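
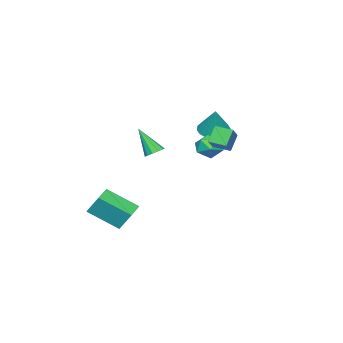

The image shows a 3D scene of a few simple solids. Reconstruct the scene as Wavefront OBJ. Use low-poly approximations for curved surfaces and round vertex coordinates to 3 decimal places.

v 2.983 -2.292 -2.658
v 2.937 -1.582 -1.582
v 2.381 -0.713 -3.727
v 2.335 -0.002 -2.651
v 4.165 -1.958 -2.829
v 4.119 -1.247 -1.753
v 3.563 -0.378 -3.898
v 3.517 0.332 -2.822
v -2.249 2.054 0.976
v -1.663 2.539 0.592
v -1.417 0.961 0.868
v -0.831 1.446 0.484
v -1.006 1.563 1.309
v -1.521 2.238 1.376
v -1.559 1.262 0.084
v -2.074 1.937 0.151
v -1.237 2.049 0.041
v -0.895 2.235 0.799
v -2.185 1.265 0.661
v -1.843 1.451 1.419
v -1.684 -1.721 -0.392
v -1.399 -1.287 -0.111
v -1.656 -2.739 1.152
v -1.757 -1.233 -0.069
v -2.087 -1.364 -0.149
v -2.264 -1.632 -0.323
v -2.219 -1.934 -0.523
v -1.969 -2.154 -0.673
v -1.611 -2.209 -0.715
v -1.281 -2.077 -0.634
v -1.105 -1.809 -0.461
v -1.15 -1.507 -0.261
v -1.292 2.513 2.023
v 0.057 3.064 2.859
v -1.546 3.429 1.83
v -0.197 3.98 2.665
v -0.703 2.48 1.095
v 0.646 3.031 1.93
v -0.957 3.396 0.901
v 0.392 3.947 1.737
v -3.619 0.726 1.206
v -2.907 1.078 0.805
v -3.001 1.214 2.734
v -3.163 1.381 0.812
v -3.509 1.553 0.897
v -3.877 1.562 1.043
v -4.194 1.406 1.221
v -4.397 1.114 1.396
v -4.446 0.746 1.534
v -4.332 0.374 1.606
v -4.076 0.072 1.599
v -3.73 -0.101 1.514
v -3.362 -0.11 1.368
v -3.045 0.046 1.19
v -2.842 0.338 1.015
v -2.792 0.706 0.877
f 2 4 1
f 5 2 1
f 1 4 3
f 3 5 1
f 2 8 4
f 6 2 5
f 6 8 2
f 4 8 3
f 7 5 3
f 3 8 7
f 7 6 5
f 8 6 7
f 9 20 14
f 9 14 10
f 9 10 16
f 9 16 19
f 9 19 20
f 10 14 18
f 14 20 13
f 20 19 11
f 19 16 15
f 16 10 17
f 12 18 13
f 12 13 11
f 12 11 15
f 12 15 17
f 12 17 18
f 13 18 14
f 11 13 20
f 15 11 19
f 17 15 16
f 18 17 10
f 22 21 24
f 22 24 23
f 24 21 25
f 24 25 23
f 25 21 26
f 25 26 23
f 26 21 27
f 26 27 23
f 27 21 28
f 27 28 23
f 28 21 29
f 28 29 23
f 29 21 30
f 29 30 23
f 30 21 31
f 30 31 23
f 31 21 32
f 31 32 23
f 32 21 22
f 32 22 23
f 34 36 33
f 37 34 33
f 33 36 35
f 35 37 33
f 34 40 36
f 38 34 37
f 38 40 34
f 36 40 35
f 39 37 35
f 35 40 39
f 39 38 37
f 40 38 39
f 42 41 44
f 42 44 43
f 44 41 45
f 44 45 43
f 45 41 46
f 45 46 43
f 46 41 47
f 46 47 43
f 47 41 48
f 47 48 43
f 48 41 49
f 48 49 43
f 49 41 50
f 49 50 43
f 50 41 51
f 50 51 43
f 51 41 52
f 51 52 43
f 52 41 53
f 52 53 43
f 53 41 54
f 53 54 43
f 54 41 55
f 54 55 43
f 55 41 56
f 55 56 43
f 56 41 42
f 56 42 43



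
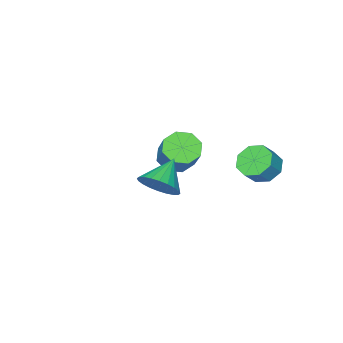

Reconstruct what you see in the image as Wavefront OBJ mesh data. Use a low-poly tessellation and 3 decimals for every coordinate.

v -2.907 -1.602 0.114
v -2.433 -2.356 0.498
v -1.679 -1.072 2.09
v -2.153 -0.318 1.706
v -2.022 -1.984 0.004
v -1.269 -0.701 1.596
v -2.13 -1.389 -0.426
v -1.376 -0.105 1.166
v -2.692 -0.918 -0.539
v -1.939 0.366 1.053
v -3.381 -0.848 -0.27
v -2.627 0.436 1.322
v -3.791 -1.219 0.224
v -3.038 0.064 1.816
v -3.684 -1.815 0.654
v -2.93 -0.531 2.246
v -3.121 -2.286 0.767
v -2.368 -1.002 2.359
v -3.606 3.65 1.765
v -2.926 3.788 1.13
v -2.215 3.829 1.901
v -2.894 3.69 2.535
v -3.214 4.405 1.364
v -2.503 4.445 2.135
v -3.732 4.579 1.832
v -3.02 4.619 2.603
v -4.175 4.209 2.261
v -3.464 4.249 3.032
v -4.285 3.511 2.399
v -3.574 3.552 3.17
v -3.997 2.895 2.165
v -3.286 2.935 2.936
v -3.48 2.721 1.697
v -2.768 2.761 2.468
v -3.036 3.091 1.268
v -2.325 3.131 2.039
v 2.6 3.584 3.275
v 3.162 3.749 4.098
v 1.34 3.136 4.225
v 2.997 4.103 4.045
v 2.771 4.378 3.875
v 2.519 4.532 3.614
v 2.28 4.541 3.301
v 2.089 4.405 2.984
v 1.976 4.144 2.712
v 1.958 3.797 2.525
v 2.038 3.418 2.452
v 2.203 3.065 2.505
v 2.429 2.79 2.674
v 2.68 2.636 2.936
v 2.92 2.626 3.248
v 3.111 2.762 3.565
v 3.224 3.023 3.838
v 3.242 3.37 4.025
f 2 1 5
f 2 5 3
f 3 5 6
f 3 6 4
f 5 1 7
f 5 7 6
f 6 7 8
f 6 8 4
f 7 1 9
f 7 9 8
f 8 9 10
f 8 10 4
f 9 1 11
f 9 11 10
f 10 11 12
f 10 12 4
f 11 1 13
f 11 13 12
f 12 13 14
f 12 14 4
f 13 1 15
f 13 15 14
f 14 15 16
f 14 16 4
f 15 1 17
f 15 17 16
f 16 17 18
f 16 18 4
f 17 1 2
f 17 2 18
f 18 2 3
f 18 3 4
f 20 19 23
f 20 23 21
f 21 23 24
f 21 24 22
f 23 19 25
f 23 25 24
f 24 25 26
f 24 26 22
f 25 19 27
f 25 27 26
f 26 27 28
f 26 28 22
f 27 19 29
f 27 29 28
f 28 29 30
f 28 30 22
f 29 19 31
f 29 31 30
f 30 31 32
f 30 32 22
f 31 19 33
f 31 33 32
f 32 33 34
f 32 34 22
f 33 19 35
f 33 35 34
f 34 35 36
f 34 36 22
f 35 19 20
f 35 20 36
f 36 20 21
f 36 21 22
f 38 37 40
f 38 40 39
f 40 37 41
f 40 41 39
f 41 37 42
f 41 42 39
f 42 37 43
f 42 43 39
f 43 37 44
f 43 44 39
f 44 37 45
f 44 45 39
f 45 37 46
f 45 46 39
f 46 37 47
f 46 47 39
f 47 37 48
f 47 48 39
f 48 37 49
f 48 49 39
f 49 37 50
f 49 50 39
f 50 37 51
f 50 51 39
f 51 37 52
f 51 52 39
f 52 37 53
f 52 53 39
f 53 37 54
f 53 54 39
f 54 37 38
f 54 38 39



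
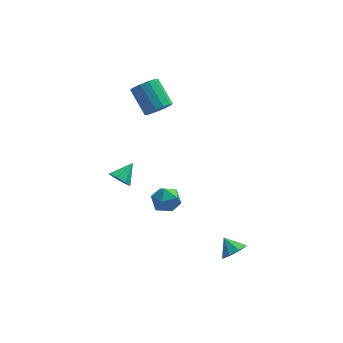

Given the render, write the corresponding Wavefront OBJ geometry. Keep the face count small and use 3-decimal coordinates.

v -2.556 -2.471 2.205
v -2.005 -2.86 2.061
v -1.844 -1.709 2.875
v -2.081 -2.477 1.705
v -2.435 -2.09 1.643
v -2.861 -1.927 1.91
v -3.108 -2.083 2.35
v -3.032 -2.466 2.705
v -2.677 -2.852 2.768
v -2.252 -3.015 2.501
v -0.373 3.155 3.027
v 0.397 3.353 3.327
v -0.357 4.582 4.453
v -1.127 4.385 4.153
v 0.318 3.644 2.956
v -0.436 4.874 4.082
v 0.02 3.781 2.607
v -0.734 5.011 3.733
v -0.403 3.719 2.391
v -1.157 4.948 3.517
v -0.817 3.478 2.378
v -1.571 4.707 3.504
v -1.089 3.134 2.57
v -1.844 4.364 3.696
v -1.135 2.797 2.908
v -1.889 4.027 4.034
v -0.938 2.574 3.283
v -1.692 3.804 4.409
v -0.562 2.535 3.577
v -1.316 3.765 4.703
v -0.126 2.694 3.697
v -0.88 3.923 4.823
v 0.232 2.998 3.603
v -0.522 4.228 4.729
v -0.891 0.233 -1.875
v -0.373 0.997 -1.938
v 0.233 -0.577 -2.442
v 0.751 0.187 -2.505
v 0.539 -0.16 -1.674
v -0.156 0.34 -1.324
v 0.016 0.08 -3.056
v -0.679 0.58 -2.706
v 0.188 0.903 -2.668
v 0.511 0.754 -1.814
v -0.651 -0.334 -2.566
v -0.328 -0.483 -1.712
v 3.424 -3.328 -3.422
v 4.069 -2.864 -3.327
v 2.896 -2.732 -2.738
v 3.705 -2.669 -3.779
v 3.176 -2.86 -4.021
v 2.793 -3.325 -3.913
v 2.779 -3.791 -3.517
v 3.144 -3.987 -3.065
v 3.672 -3.796 -2.823
v 4.056 -3.331 -2.931
f 2 1 4
f 2 4 3
f 4 1 5
f 4 5 3
f 5 1 6
f 5 6 3
f 6 1 7
f 6 7 3
f 7 1 8
f 7 8 3
f 8 1 9
f 8 9 3
f 9 1 10
f 9 10 3
f 10 1 2
f 10 2 3
f 12 11 15
f 12 15 13
f 13 15 16
f 13 16 14
f 15 11 17
f 15 17 16
f 16 17 18
f 16 18 14
f 17 11 19
f 17 19 18
f 18 19 20
f 18 20 14
f 19 11 21
f 19 21 20
f 20 21 22
f 20 22 14
f 21 11 23
f 21 23 22
f 22 23 24
f 22 24 14
f 23 11 25
f 23 25 24
f 24 25 26
f 24 26 14
f 25 11 27
f 25 27 26
f 26 27 28
f 26 28 14
f 27 11 29
f 27 29 28
f 28 29 30
f 28 30 14
f 29 11 31
f 29 31 30
f 30 31 32
f 30 32 14
f 31 11 33
f 31 33 32
f 32 33 34
f 32 34 14
f 33 11 12
f 33 12 34
f 34 12 13
f 34 13 14
f 35 46 40
f 35 40 36
f 35 36 42
f 35 42 45
f 35 45 46
f 36 40 44
f 40 46 39
f 46 45 37
f 45 42 41
f 42 36 43
f 38 44 39
f 38 39 37
f 38 37 41
f 38 41 43
f 38 43 44
f 39 44 40
f 37 39 46
f 41 37 45
f 43 41 42
f 44 43 36
f 48 47 50
f 48 50 49
f 50 47 51
f 50 51 49
f 51 47 52
f 51 52 49
f 52 47 53
f 52 53 49
f 53 47 54
f 53 54 49
f 54 47 55
f 54 55 49
f 55 47 56
f 55 56 49
f 56 47 48
f 56 48 49



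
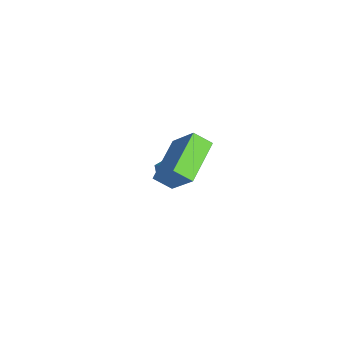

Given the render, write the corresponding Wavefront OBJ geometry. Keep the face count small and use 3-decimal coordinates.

v -0.747 1.327 2.705
v 0.188 1.974 4.062
v -0.49 2.034 2.192
v 0.444 2.68 3.549
v 0.856 0.3 2.091
v 1.79 0.946 3.448
v 1.112 1.006 1.578
v 2.047 1.653 2.935
v -3.726 2.049 -1.977
v -3.114 2.057 -2.169
v -3.666 1.023 -1.831
v -3.054 1.031 -2.023
v -3.219 1.302 -1.465
v -3.256 1.935 -1.555
v -3.524 1.145 -2.445
v -3.561 1.778 -2.535
v -2.989 1.498 -2.458
v -2.801 1.595 -1.853
v -3.979 1.485 -2.147
v -3.791 1.582 -1.542
f 2 4 1
f 5 2 1
f 1 4 3
f 3 5 1
f 2 8 4
f 6 2 5
f 6 8 2
f 4 8 3
f 7 5 3
f 3 8 7
f 7 6 5
f 8 6 7
f 9 20 14
f 9 14 10
f 9 10 16
f 9 16 19
f 9 19 20
f 10 14 18
f 14 20 13
f 20 19 11
f 19 16 15
f 16 10 17
f 12 18 13
f 12 13 11
f 12 11 15
f 12 15 17
f 12 17 18
f 13 18 14
f 11 13 20
f 15 11 19
f 17 15 16
f 18 17 10



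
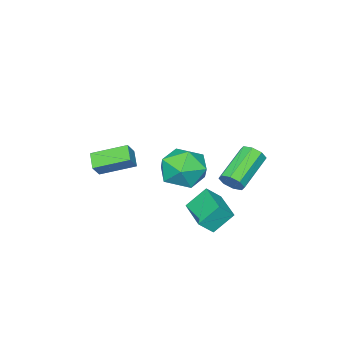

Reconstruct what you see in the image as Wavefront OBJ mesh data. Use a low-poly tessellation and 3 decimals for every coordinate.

v -2.453 2.864 -1.573
v -2.158 2.52 -1.106
v -3.952 2.293 -0.14
v -4.247 2.636 -0.607
v -2.167 3.008 -1.008
v -3.961 2.781 -0.042
v -2.343 3.411 -1.24
v -4.137 3.184 -0.274
v -2.584 3.493 -1.668
v -4.378 3.266 -0.702
v -2.748 3.207 -2.04
v -4.542 2.98 -1.074
v -2.739 2.719 -2.138
v -4.533 2.492 -1.172
v -2.563 2.316 -1.906
v -4.357 2.089 -0.94
v -2.322 2.234 -1.478
v -4.116 2.007 -0.512
v -1.032 -3.891 -2.135
v -0.482 -3.782 -1.431
v -2.074 -2.54 -1.53
v -1.524 -2.432 -0.826
v -0.516 -3.268 -2.634
v 0.034 -3.16 -1.93
v -1.558 -1.918 -2.029
v -1.008 -1.809 -1.325
v -2.691 2.083 -2.913
v -2.069 1.745 -2.222
v -1.767 3.602 -3.002
v -1.145 3.264 -2.31
v -1.915 1.556 -3.87
v -1.293 1.218 -3.178
v -0.991 3.075 -3.958
v -0.369 2.737 -3.267
v -1.161 2.514 -0.231
v -0.494 2.216 -1.22
v -1.386 0.584 0.2
v -0.719 0.286 -0.789
v -0.181 0.83 0.174
v -0.042 2.023 -0.092
v -1.838 0.777 -0.928
v -1.699 1.97 -1.194
v -0.911 1.142 -1.651
v 0.112 1.175 -0.969
v -1.992 1.625 -0.051
v -0.969 1.658 0.631
f 2 1 5
f 2 5 3
f 3 5 6
f 3 6 4
f 5 1 7
f 5 7 6
f 6 7 8
f 6 8 4
f 7 1 9
f 7 9 8
f 8 9 10
f 8 10 4
f 9 1 11
f 9 11 10
f 10 11 12
f 10 12 4
f 11 1 13
f 11 13 12
f 12 13 14
f 12 14 4
f 13 1 15
f 13 15 14
f 14 15 16
f 14 16 4
f 15 1 17
f 15 17 16
f 16 17 18
f 16 18 4
f 17 1 2
f 17 2 18
f 18 2 3
f 18 3 4
f 20 22 19
f 23 20 19
f 19 22 21
f 21 23 19
f 20 26 22
f 24 20 23
f 24 26 20
f 22 26 21
f 25 23 21
f 21 26 25
f 25 24 23
f 26 24 25
f 28 30 27
f 31 28 27
f 27 30 29
f 29 31 27
f 28 34 30
f 32 28 31
f 32 34 28
f 30 34 29
f 33 31 29
f 29 34 33
f 33 32 31
f 34 32 33
f 35 46 40
f 35 40 36
f 35 36 42
f 35 42 45
f 35 45 46
f 36 40 44
f 40 46 39
f 46 45 37
f 45 42 41
f 42 36 43
f 38 44 39
f 38 39 37
f 38 37 41
f 38 41 43
f 38 43 44
f 39 44 40
f 37 39 46
f 41 37 45
f 43 41 42
f 44 43 36



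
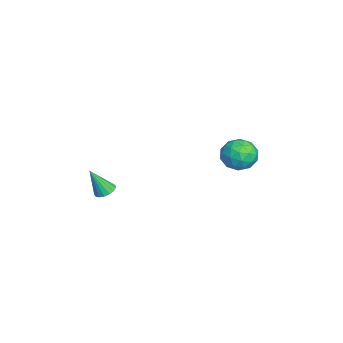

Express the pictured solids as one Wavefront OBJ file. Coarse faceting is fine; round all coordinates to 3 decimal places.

v 0.835 -3.314 2.949
v 1.364 -3.574 2.79
v 0.925 -4.066 4.471
v 1.444 -3.32 2.91
v 1.385 -3.065 3.04
v 1.199 -2.867 3.148
v 0.931 -2.772 3.211
v 0.64 -2.801 3.214
v 0.394 -2.947 3.156
v 0.249 -3.178 3.051
v 0.239 -3.44 2.922
v 0.365 -3.673 2.8
v 0.599 -3.824 2.711
v 0.886 -3.858 2.677
v 1.163 -3.768 2.706
v -4.431 3.634 2.098
v -3.59 4.328 2.029
v -3.67 2.852 3.491
v -2.829 3.546 3.422
v -3.812 3.909 3.733
v -4.283 4.392 2.872
v -2.977 2.788 2.648
v -3.448 3.271 1.787
v -2.691 3.806 2.368
v -3.207 4.498 3.039
v -4.053 2.682 2.481
v -4.569 3.374 3.152
v -4.077 4.05 1.941
v -3.183 3.13 3.579
v -3.761 3.343 3.762
v -3.266 3.752 3.721
v -4.485 4.087 2.437
v -3.99 4.495 2.396
v -4.121 4.249 3.398
v -3.27 2.685 3.124
v -2.775 3.093 3.083
v -3.994 3.428 1.799
v -3.499 3.837 1.758
v -3.139 2.931 2.122
v -3.054 4.151 2.1
v -2.607 3.691 2.918
v -2.695 3.245 2.464
v -2.971 3.529 1.958
v -3.358 4.558 2.494
v -2.91 4.098 3.313
v -3.489 4.311 3.496
v -3.765 4.595 2.99
v -2.83 4.251 2.693
v -4.35 3.082 2.207
v -3.902 2.622 3.026
v -3.495 2.585 2.53
v -3.771 2.869 2.024
v -4.653 3.489 2.602
v -4.206 3.029 3.42
v -4.289 3.651 3.562
v -4.565 3.935 3.056
v -4.43 2.929 2.827
f 2 1 4
f 2 4 3
f 4 1 5
f 4 5 3
f 5 1 6
f 5 6 3
f 6 1 7
f 6 7 3
f 7 1 8
f 7 8 3
f 8 1 9
f 8 9 3
f 9 1 10
f 9 10 3
f 10 1 11
f 10 11 3
f 11 1 12
f 11 12 3
f 12 1 13
f 12 13 3
f 13 1 14
f 13 14 3
f 14 1 15
f 14 15 3
f 15 1 2
f 15 2 3
f 16 53 32
f 53 27 56
f 32 56 21
f 53 56 32
f 16 32 28
f 32 21 33
f 28 33 17
f 32 33 28
f 16 28 37
f 28 17 38
f 37 38 23
f 28 38 37
f 16 37 49
f 37 23 52
f 49 52 26
f 37 52 49
f 16 49 53
f 49 26 57
f 53 57 27
f 49 57 53
f 17 33 44
f 33 21 47
f 44 47 25
f 33 47 44
f 21 56 34
f 56 27 55
f 34 55 20
f 56 55 34
f 27 57 54
f 57 26 50
f 54 50 18
f 57 50 54
f 26 52 51
f 52 23 39
f 51 39 22
f 52 39 51
f 23 38 43
f 38 17 40
f 43 40 24
f 38 40 43
f 19 45 31
f 45 25 46
f 31 46 20
f 45 46 31
f 19 31 29
f 31 20 30
f 29 30 18
f 31 30 29
f 19 29 36
f 29 18 35
f 36 35 22
f 29 35 36
f 19 36 41
f 36 22 42
f 41 42 24
f 36 42 41
f 19 41 45
f 41 24 48
f 45 48 25
f 41 48 45
f 20 46 34
f 46 25 47
f 34 47 21
f 46 47 34
f 18 30 54
f 30 20 55
f 54 55 27
f 30 55 54
f 22 35 51
f 35 18 50
f 51 50 26
f 35 50 51
f 24 42 43
f 42 22 39
f 43 39 23
f 42 39 43
f 25 48 44
f 48 24 40
f 44 40 17
f 48 40 44



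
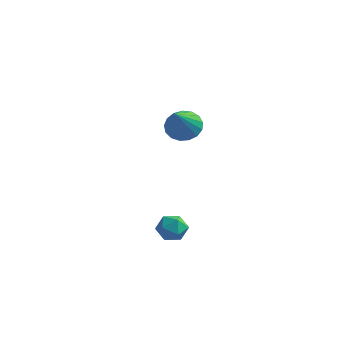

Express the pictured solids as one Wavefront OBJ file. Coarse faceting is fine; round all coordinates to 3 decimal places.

v -1.036 -2.908 1.307
v -0.625 -2.435 1.173
v -0.715 -3.425 0.467
v -0.304 -2.952 0.333
v -0.206 -3.326 0.845
v -0.405 -3.006 1.364
v -0.935 -2.854 0.276
v -1.134 -2.534 0.795
v -0.563 -2.401 0.536
v -0.112 -2.692 0.887
v -1.228 -3.168 0.753
v -0.777 -3.459 1.104
v -2.898 2.176 2.997
v -2.492 2.684 3.391
v -2.582 0.864 4.363
v -2.831 2.73 3.514
v -3.186 2.649 3.518
v -3.475 2.46 3.403
v -3.631 2.206 3.195
v -3.62 1.945 2.942
v -3.443 1.737 2.701
v -3.141 1.63 2.528
v -2.784 1.648 2.463
v -2.453 1.787 2.52
v -2.223 2.015 2.686
v -2.149 2.28 2.924
v -2.246 2.522 3.178
f 1 12 6
f 1 6 2
f 1 2 8
f 1 8 11
f 1 11 12
f 2 6 10
f 6 12 5
f 12 11 3
f 11 8 7
f 8 2 9
f 4 10 5
f 4 5 3
f 4 3 7
f 4 7 9
f 4 9 10
f 5 10 6
f 3 5 12
f 7 3 11
f 9 7 8
f 10 9 2
f 14 13 16
f 14 16 15
f 16 13 17
f 16 17 15
f 17 13 18
f 17 18 15
f 18 13 19
f 18 19 15
f 19 13 20
f 19 20 15
f 20 13 21
f 20 21 15
f 21 13 22
f 21 22 15
f 22 13 23
f 22 23 15
f 23 13 24
f 23 24 15
f 24 13 25
f 24 25 15
f 25 13 26
f 25 26 15
f 26 13 27
f 26 27 15
f 27 13 14
f 27 14 15



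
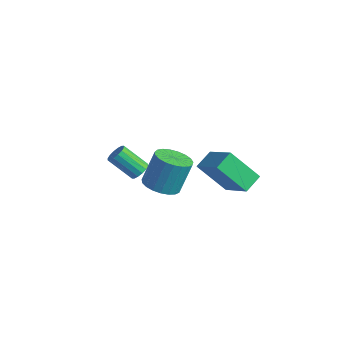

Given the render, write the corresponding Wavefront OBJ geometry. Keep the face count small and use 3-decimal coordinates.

v -3.146 -1.427 -1.994
v -2.65 -1.65 -1.717
v -3.679 -2.435 -0.509
v -4.174 -2.213 -0.786
v -2.702 -1.37 -1.579
v -3.731 -2.156 -0.371
v -2.873 -1.106 -1.553
v -3.901 -1.891 -0.345
v -3.117 -0.928 -1.645
v -4.145 -1.713 -0.437
v -3.369 -0.884 -1.83
v -4.397 -1.669 -0.622
v -3.561 -0.985 -2.059
v -4.589 -1.77 -0.852
v -3.641 -1.205 -2.271
v -4.67 -1.99 -1.063
v -3.589 -1.484 -2.409
v -4.618 -2.27 -1.201
v -3.419 -1.749 -2.435
v -4.447 -2.534 -1.227
v -3.175 -1.927 -2.343
v -4.203 -2.712 -1.135
v -2.923 -1.971 -2.158
v -3.951 -2.756 -0.95
v -2.731 -1.87 -1.928
v -3.759 -2.655 -0.721
v 0.022 -2.507 -0.539
v 0.593 -1.738 -0.888
v 0.69 -0.984 0.929
v 0.118 -1.753 1.279
v 0.2 -1.583 -0.932
v 0.297 -0.829 0.886
v -0.223 -1.588 -0.907
v -0.126 -0.834 0.91
v -0.604 -1.752 -0.819
v -0.507 -0.998 0.998
v -0.877 -2.046 -0.682
v -0.78 -1.292 1.135
v -0.995 -2.421 -0.52
v -0.898 -1.666 1.297
v -0.936 -2.81 -0.362
v -0.84 -2.055 1.455
v -0.713 -3.146 -0.234
v -0.616 -2.392 1.583
v -0.362 -3.373 -0.159
v -0.265 -2.618 1.658
v 0.055 -3.449 -0.149
v 0.152 -2.695 1.668
v 0.466 -3.363 -0.207
v 0.563 -2.609 1.61
v 0.801 -3.129 -0.322
v 0.898 -2.374 1.495
v 1 -2.787 -0.475
v 1.097 -2.033 1.343
v 1.031 -2.397 -0.638
v 1.128 -1.643 1.179
v 0.887 -2.026 -0.785
v 0.983 -1.271 1.033
v 0.89 -0.932 0.704
v 0.676 0.097 1.196
v 1.989 0.067 -0.906
v 1.775 1.095 -0.414
v 2.665 -1.095 1.814
v 2.451 -0.067 2.306
v 3.764 -0.097 0.204
v 3.55 0.932 0.696
f 2 1 5
f 2 5 3
f 3 5 6
f 3 6 4
f 5 1 7
f 5 7 6
f 6 7 8
f 6 8 4
f 7 1 9
f 7 9 8
f 8 9 10
f 8 10 4
f 9 1 11
f 9 11 10
f 10 11 12
f 10 12 4
f 11 1 13
f 11 13 12
f 12 13 14
f 12 14 4
f 13 1 15
f 13 15 14
f 14 15 16
f 14 16 4
f 15 1 17
f 15 17 16
f 16 17 18
f 16 18 4
f 17 1 19
f 17 19 18
f 18 19 20
f 18 20 4
f 19 1 21
f 19 21 20
f 20 21 22
f 20 22 4
f 21 1 23
f 21 23 22
f 22 23 24
f 22 24 4
f 23 1 25
f 23 25 24
f 24 25 26
f 24 26 4
f 25 1 2
f 25 2 26
f 26 2 3
f 26 3 4
f 28 27 31
f 28 31 29
f 29 31 32
f 29 32 30
f 31 27 33
f 31 33 32
f 32 33 34
f 32 34 30
f 33 27 35
f 33 35 34
f 34 35 36
f 34 36 30
f 35 27 37
f 35 37 36
f 36 37 38
f 36 38 30
f 37 27 39
f 37 39 38
f 38 39 40
f 38 40 30
f 39 27 41
f 39 41 40
f 40 41 42
f 40 42 30
f 41 27 43
f 41 43 42
f 42 43 44
f 42 44 30
f 43 27 45
f 43 45 44
f 44 45 46
f 44 46 30
f 45 27 47
f 45 47 46
f 46 47 48
f 46 48 30
f 47 27 49
f 47 49 48
f 48 49 50
f 48 50 30
f 49 27 51
f 49 51 50
f 50 51 52
f 50 52 30
f 51 27 53
f 51 53 52
f 52 53 54
f 52 54 30
f 53 27 55
f 53 55 54
f 54 55 56
f 54 56 30
f 55 27 57
f 55 57 56
f 56 57 58
f 56 58 30
f 57 27 28
f 57 28 58
f 58 28 29
f 58 29 30
f 60 62 59
f 63 60 59
f 59 62 61
f 61 63 59
f 60 66 62
f 64 60 63
f 64 66 60
f 62 66 61
f 65 63 61
f 61 66 65
f 65 64 63
f 66 64 65



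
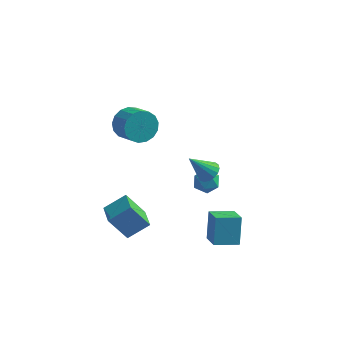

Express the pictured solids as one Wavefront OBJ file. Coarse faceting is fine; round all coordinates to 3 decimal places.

v 1.384 -1.798 2.827
v 1.764 -2.253 2.919
v 0.576 -2.242 3.973
v 1.872 -2.04 3.078
v 1.869 -1.771 3.179
v 1.754 -1.508 3.2
v 1.554 -1.312 3.135
v 1.315 -1.228 3
v 1.092 -1.274 2.825
v 0.936 -1.44 2.651
v 0.882 -1.688 2.517
v 0.943 -1.962 2.454
v 1.105 -2.198 2.476
v 1.331 -2.342 2.579
v 1.569 -2.362 2.739
v -3.501 -1.662 -2.194
v -2.567 -1.063 -1.48
v -4.076 -0.575 -2.354
v -3.142 0.024 -1.64
v -2.638 -1.404 -3.54
v -1.704 -0.805 -2.826
v -3.213 -0.317 -3.7
v -2.279 0.282 -2.986
v 0.408 1.781 -0.689
v 1.004 1.511 -0.399
v 0.016 0.709 -0.881
v 0.612 0.439 -0.591
v 0.136 0.779 -0.179
v 0.378 1.441 -0.061
v 0.642 0.779 -1.219
v 0.884 1.441 -1.101
v 1.148 0.892 -0.727
v 0.835 0.892 -0.084
v 0.185 1.328 -1.196
v -0.128 1.328 -0.553
v -4.236 4.132 0.15
v -3.673 4.262 -0.604
v -2.801 3.499 -0.085
v -3.364 3.368 0.67
v -3.552 4.595 -0.318
v -2.68 3.832 0.201
v -3.587 4.821 0.074
v -2.715 4.058 0.593
v -3.772 4.89 0.484
v -2.899 4.127 1.003
v -4.062 4.785 0.818
v -3.19 4.022 1.337
v -4.392 4.53 0.999
v -3.52 3.767 1.518
v -4.687 4.184 0.985
v -3.815 3.421 1.504
v -4.878 3.826 0.78
v -4.006 3.063 1.299
v -4.923 3.538 0.431
v -4.05 2.775 0.95
v -4.81 3.386 0.018
v -3.937 2.623 0.537
v -4.565 3.405 -0.365
v -3.693 2.642 0.154
v -4.245 3.59 -0.63
v -3.373 2.827 -0.111
v -3.924 3.9 -0.716
v -3.051 3.136 -0.197
v 1.332 -1.82 -2.08
v 1.227 -1.126 -0.732
v 2.413 -1.269 -2.28
v 2.308 -0.575 -0.932
v 1.912 -2.765 -1.548
v 1.807 -2.071 -0.2
v 2.993 -2.214 -1.748
v 2.888 -1.52 -0.4
f 2 1 4
f 2 4 3
f 4 1 5
f 4 5 3
f 5 1 6
f 5 6 3
f 6 1 7
f 6 7 3
f 7 1 8
f 7 8 3
f 8 1 9
f 8 9 3
f 9 1 10
f 9 10 3
f 10 1 11
f 10 11 3
f 11 1 12
f 11 12 3
f 12 1 13
f 12 13 3
f 13 1 14
f 13 14 3
f 14 1 15
f 14 15 3
f 15 1 2
f 15 2 3
f 17 19 16
f 20 17 16
f 16 19 18
f 18 20 16
f 17 23 19
f 21 17 20
f 21 23 17
f 19 23 18
f 22 20 18
f 18 23 22
f 22 21 20
f 23 21 22
f 24 35 29
f 24 29 25
f 24 25 31
f 24 31 34
f 24 34 35
f 25 29 33
f 29 35 28
f 35 34 26
f 34 31 30
f 31 25 32
f 27 33 28
f 27 28 26
f 27 26 30
f 27 30 32
f 27 32 33
f 28 33 29
f 26 28 35
f 30 26 34
f 32 30 31
f 33 32 25
f 37 36 40
f 37 40 38
f 38 40 41
f 38 41 39
f 40 36 42
f 40 42 41
f 41 42 43
f 41 43 39
f 42 36 44
f 42 44 43
f 43 44 45
f 43 45 39
f 44 36 46
f 44 46 45
f 45 46 47
f 45 47 39
f 46 36 48
f 46 48 47
f 47 48 49
f 47 49 39
f 48 36 50
f 48 50 49
f 49 50 51
f 49 51 39
f 50 36 52
f 50 52 51
f 51 52 53
f 51 53 39
f 52 36 54
f 52 54 53
f 53 54 55
f 53 55 39
f 54 36 56
f 54 56 55
f 55 56 57
f 55 57 39
f 56 36 58
f 56 58 57
f 57 58 59
f 57 59 39
f 58 36 60
f 58 60 59
f 59 60 61
f 59 61 39
f 60 36 62
f 60 62 61
f 61 62 63
f 61 63 39
f 62 36 37
f 62 37 63
f 63 37 38
f 63 38 39
f 65 67 64
f 68 65 64
f 64 67 66
f 66 68 64
f 65 71 67
f 69 65 68
f 69 71 65
f 67 71 66
f 70 68 66
f 66 71 70
f 70 69 68
f 71 69 70



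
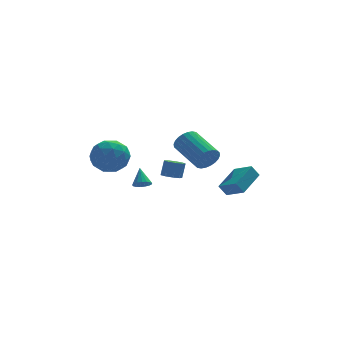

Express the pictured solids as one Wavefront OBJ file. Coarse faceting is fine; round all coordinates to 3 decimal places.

v -1.905 -4.295 -0.333
v -1.485 -4.046 -0.565
v -1.895 -3.485 0.553
v -1.691 -3.93 -0.669
v -1.946 -3.897 -0.696
v -2.191 -3.955 -0.64
v -2.371 -4.091 -0.514
v -2.444 -4.273 -0.346
v -2.394 -4.461 -0.176
v -2.232 -4.61 -0.041
v -1.994 -4.687 0.027
v -1.737 -4.674 0.012
v -1.517 -4.574 -0.082
v -1.387 -4.41 -0.233
v -1.375 -4.22 -0.407
v -0.061 -2.901 -0.478
v 0.447 -2.63 -0.68
v 0.689 -2.369 0.276
v 0.181 -2.639 0.478
v 0.132 -2.357 -0.675
v 0.374 -2.095 0.281
v -0.273 -2.338 -0.578
v -0.031 -2.076 0.378
v -0.579 -2.582 -0.434
v -0.337 -2.321 0.522
v -0.643 -2.975 -0.31
v -0.401 -2.714 0.645
v -0.434 -3.334 -0.265
v -0.192 -3.073 0.691
v -0.051 -3.49 -0.32
v 0.191 -3.228 0.636
v 0.328 -3.37 -0.448
v 0.57 -3.109 0.508
v 0.525 -3.03 -0.59
v 0.766 -2.769 0.365
v -2.909 -0.477 1.37
v -2.06 -1.115 0.792
v -4.3 -1.565 0.528
v -3.451 -2.203 -0.05
v -3.573 -2.304 1.149
v -2.713 -1.632 1.669
v -3.647 -1.048 -0.349
v -2.787 -0.376 0.171
v -2.516 -1.469 -0.27
v -2.47 -2.245 0.656
v -3.89 -0.435 0.664
v -3.844 -1.211 1.59
v -2.362 -0.701 1.155
v -3.998 -1.979 0.165
v -4.069 -2.039 0.87
v -3.57 -2.414 0.53
v -2.746 -1.004 1.671
v -2.247 -1.38 1.331
v -3.136 -2.078 1.541
v -4.113 -1.3 -0.011
v -3.614 -1.676 -0.351
v -2.79 -0.266 0.79
v -2.291 -0.641 0.45
v -3.224 -0.602 -0.221
v -2.132 -1.284 0.191
v -2.949 -1.923 -0.304
v -3.065 -1.244 -0.48
v -2.559 -0.849 -0.174
v -2.104 -1.74 0.735
v -2.922 -2.379 0.24
v -2.993 -2.438 0.945
v -2.488 -2.043 1.251
v -2.373 -1.947 0.111
v -3.438 -0.301 1.08
v -4.256 -0.94 0.585
v -3.872 -0.637 0.069
v -3.367 -0.242 0.375
v -3.411 -0.757 1.624
v -4.228 -1.396 1.129
v -3.801 -1.831 1.494
v -3.295 -1.436 1.8
v -3.987 -0.733 1.209
v 2.023 -2.619 0.534
v 2.292 -2.22 -0.143
v 1.467 -0.383 0.61
v 1.197 -0.781 1.286
v 1.997 -2.314 -0.238
v 1.172 -0.477 0.515
v 1.706 -2.454 -0.216
v 0.88 -0.617 0.537
v 1.463 -2.619 -0.079
v 0.637 -0.782 0.673
v 1.305 -2.784 0.151
v 0.48 -0.947 0.903
v 1.257 -2.924 0.439
v 0.431 -1.087 1.191
v 1.325 -3.017 0.741
v 0.499 -1.18 1.494
v 1.499 -3.05 1.012
v 0.674 -1.213 1.765
v 1.753 -3.017 1.21
v 0.928 -1.18 1.963
v 2.048 -2.923 1.305
v 1.223 -1.086 2.058
v 2.34 -2.783 1.283
v 1.514 -0.946 2.036
v 2.583 -2.618 1.147
v 1.757 -0.781 1.899
v 2.74 -2.453 0.917
v 1.915 -0.616 1.669
v 2.789 -2.313 0.629
v 1.963 -0.476 1.381
v 2.721 -2.22 0.326
v 1.895 -0.383 1.079
v 2.546 -2.187 0.055
v 1.721 -0.35 0.808
v 2.521 -3.224 -1.331
v 3.273 -4.182 -0.772
v 3.701 -1.908 -0.662
v 4.453 -2.866 -0.103
v 2.967 -3.274 -2.017
v 3.719 -4.232 -1.458
v 4.147 -1.958 -1.348
v 4.899 -2.916 -0.789
f 2 1 4
f 2 4 3
f 4 1 5
f 4 5 3
f 5 1 6
f 5 6 3
f 6 1 7
f 6 7 3
f 7 1 8
f 7 8 3
f 8 1 9
f 8 9 3
f 9 1 10
f 9 10 3
f 10 1 11
f 10 11 3
f 11 1 12
f 11 12 3
f 12 1 13
f 12 13 3
f 13 1 14
f 13 14 3
f 14 1 15
f 14 15 3
f 15 1 2
f 15 2 3
f 17 16 20
f 17 20 18
f 18 20 21
f 18 21 19
f 20 16 22
f 20 22 21
f 21 22 23
f 21 23 19
f 22 16 24
f 22 24 23
f 23 24 25
f 23 25 19
f 24 16 26
f 24 26 25
f 25 26 27
f 25 27 19
f 26 16 28
f 26 28 27
f 27 28 29
f 27 29 19
f 28 16 30
f 28 30 29
f 29 30 31
f 29 31 19
f 30 16 32
f 30 32 31
f 31 32 33
f 31 33 19
f 32 16 34
f 32 34 33
f 33 34 35
f 33 35 19
f 34 16 17
f 34 17 35
f 35 17 18
f 35 18 19
f 36 73 52
f 73 47 76
f 52 76 41
f 73 76 52
f 36 52 48
f 52 41 53
f 48 53 37
f 52 53 48
f 36 48 57
f 48 37 58
f 57 58 43
f 48 58 57
f 36 57 69
f 57 43 72
f 69 72 46
f 57 72 69
f 36 69 73
f 69 46 77
f 73 77 47
f 69 77 73
f 37 53 64
f 53 41 67
f 64 67 45
f 53 67 64
f 41 76 54
f 76 47 75
f 54 75 40
f 76 75 54
f 47 77 74
f 77 46 70
f 74 70 38
f 77 70 74
f 46 72 71
f 72 43 59
f 71 59 42
f 72 59 71
f 43 58 63
f 58 37 60
f 63 60 44
f 58 60 63
f 39 65 51
f 65 45 66
f 51 66 40
f 65 66 51
f 39 51 49
f 51 40 50
f 49 50 38
f 51 50 49
f 39 49 56
f 49 38 55
f 56 55 42
f 49 55 56
f 39 56 61
f 56 42 62
f 61 62 44
f 56 62 61
f 39 61 65
f 61 44 68
f 65 68 45
f 61 68 65
f 40 66 54
f 66 45 67
f 54 67 41
f 66 67 54
f 38 50 74
f 50 40 75
f 74 75 47
f 50 75 74
f 42 55 71
f 55 38 70
f 71 70 46
f 55 70 71
f 44 62 63
f 62 42 59
f 63 59 43
f 62 59 63
f 45 68 64
f 68 44 60
f 64 60 37
f 68 60 64
f 79 78 82
f 79 82 80
f 80 82 83
f 80 83 81
f 82 78 84
f 82 84 83
f 83 84 85
f 83 85 81
f 84 78 86
f 84 86 85
f 85 86 87
f 85 87 81
f 86 78 88
f 86 88 87
f 87 88 89
f 87 89 81
f 88 78 90
f 88 90 89
f 89 90 91
f 89 91 81
f 90 78 92
f 90 92 91
f 91 92 93
f 91 93 81
f 92 78 94
f 92 94 93
f 93 94 95
f 93 95 81
f 94 78 96
f 94 96 95
f 95 96 97
f 95 97 81
f 96 78 98
f 96 98 97
f 97 98 99
f 97 99 81
f 98 78 100
f 98 100 99
f 99 100 101
f 99 101 81
f 100 78 102
f 100 102 101
f 101 102 103
f 101 103 81
f 102 78 104
f 102 104 103
f 103 104 105
f 103 105 81
f 104 78 106
f 104 106 105
f 105 106 107
f 105 107 81
f 106 78 108
f 106 108 107
f 107 108 109
f 107 109 81
f 108 78 110
f 108 110 109
f 109 110 111
f 109 111 81
f 110 78 79
f 110 79 111
f 111 79 80
f 111 80 81
f 113 115 112
f 116 113 112
f 112 115 114
f 114 116 112
f 113 119 115
f 117 113 116
f 117 119 113
f 115 119 114
f 118 116 114
f 114 119 118
f 118 117 116
f 119 117 118



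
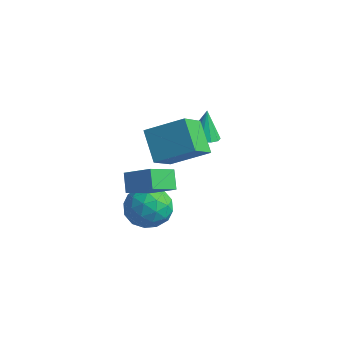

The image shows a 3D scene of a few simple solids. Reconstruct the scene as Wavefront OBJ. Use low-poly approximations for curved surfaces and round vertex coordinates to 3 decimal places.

v -1.698 1.419 1.746
v -1.021 1.133 1.895
v -1.862 1.821 3.254
v -0.959 1.539 1.794
v -1.132 1.906 1.678
v -1.484 2.119 1.583
v -1.904 2.11 1.539
v -2.259 1.882 1.562
v -2.436 1.506 1.642
v -2.378 1.103 1.756
v -2.104 0.801 1.866
v -1.702 0.694 1.938
v -1.298 0.818 1.949
v -1.826 -1.316 3.495
v -1.573 -2.636 4.486
v -0.374 -0.332 4.435
v -0.121 -1.652 5.426
v -0.659 -1.948 2.354
v -0.406 -3.268 3.345
v 0.793 -0.964 3.294
v 1.046 -2.284 4.285
v -2.202 -2.283 -1.631
v -1.508 -1.419 -1.231
v -1.592 -3.421 -0.229
v -0.898 -2.557 0.171
v -2.069 -2.462 0.262
v -2.445 -1.759 -0.605
v -0.655 -3.081 -0.855
v -1.031 -2.378 -1.722
v -0.552 -1.913 -0.752
v -1.426 -1.53 -0.062
v -1.674 -3.31 -1.398
v -2.548 -2.927 -0.708
v -1.908 -1.751 -1.554
v -1.192 -3.089 0.094
v -1.88 -3.033 0.148
v -1.472 -2.525 0.382
v -2.459 -1.951 -1.186
v -2.051 -1.443 -0.951
v -2.381 -2.056 -0.073
v -1.049 -3.397 -0.509
v -0.641 -2.889 -0.274
v -1.628 -2.315 -1.842
v -1.22 -1.807 -1.608
v -0.719 -2.784 -1.387
v -0.938 -1.534 -1.038
v -0.58 -2.202 -0.214
v -0.437 -2.51 -0.817
v -0.658 -2.097 -1.326
v -1.452 -1.309 -0.632
v -1.094 -1.977 0.192
v -1.782 -1.921 0.246
v -2.003 -1.508 -0.264
v -0.89 -1.599 -0.35
v -2.006 -2.863 -1.652
v -1.648 -3.531 -0.828
v -1.097 -3.332 -1.196
v -1.318 -2.919 -1.706
v -2.52 -2.638 -1.246
v -2.162 -3.306 -0.422
v -2.442 -2.743 -0.134
v -2.663 -2.33 -0.643
v -2.21 -3.241 -1.11
v -0.852 -3.164 2.345
v -0.99 -4.491 3.072
v 0.407 -2.886 3.091
v 0.27 -4.213 3.818
v -0.31 -3.627 1.602
v -0.447 -4.954 2.329
v 0.95 -3.349 2.348
v 0.812 -4.676 3.075
f 2 1 4
f 2 4 3
f 4 1 5
f 4 5 3
f 5 1 6
f 5 6 3
f 6 1 7
f 6 7 3
f 7 1 8
f 7 8 3
f 8 1 9
f 8 9 3
f 9 1 10
f 9 10 3
f 10 1 11
f 10 11 3
f 11 1 12
f 11 12 3
f 12 1 13
f 12 13 3
f 13 1 2
f 13 2 3
f 15 17 14
f 18 15 14
f 14 17 16
f 16 18 14
f 15 21 17
f 19 15 18
f 19 21 15
f 17 21 16
f 20 18 16
f 16 21 20
f 20 19 18
f 21 19 20
f 22 59 38
f 59 33 62
f 38 62 27
f 59 62 38
f 22 38 34
f 38 27 39
f 34 39 23
f 38 39 34
f 22 34 43
f 34 23 44
f 43 44 29
f 34 44 43
f 22 43 55
f 43 29 58
f 55 58 32
f 43 58 55
f 22 55 59
f 55 32 63
f 59 63 33
f 55 63 59
f 23 39 50
f 39 27 53
f 50 53 31
f 39 53 50
f 27 62 40
f 62 33 61
f 40 61 26
f 62 61 40
f 33 63 60
f 63 32 56
f 60 56 24
f 63 56 60
f 32 58 57
f 58 29 45
f 57 45 28
f 58 45 57
f 29 44 49
f 44 23 46
f 49 46 30
f 44 46 49
f 25 51 37
f 51 31 52
f 37 52 26
f 51 52 37
f 25 37 35
f 37 26 36
f 35 36 24
f 37 36 35
f 25 35 42
f 35 24 41
f 42 41 28
f 35 41 42
f 25 42 47
f 42 28 48
f 47 48 30
f 42 48 47
f 25 47 51
f 47 30 54
f 51 54 31
f 47 54 51
f 26 52 40
f 52 31 53
f 40 53 27
f 52 53 40
f 24 36 60
f 36 26 61
f 60 61 33
f 36 61 60
f 28 41 57
f 41 24 56
f 57 56 32
f 41 56 57
f 30 48 49
f 48 28 45
f 49 45 29
f 48 45 49
f 31 54 50
f 54 30 46
f 50 46 23
f 54 46 50
f 65 67 64
f 68 65 64
f 64 67 66
f 66 68 64
f 65 71 67
f 69 65 68
f 69 71 65
f 67 71 66
f 70 68 66
f 66 71 70
f 70 69 68
f 71 69 70



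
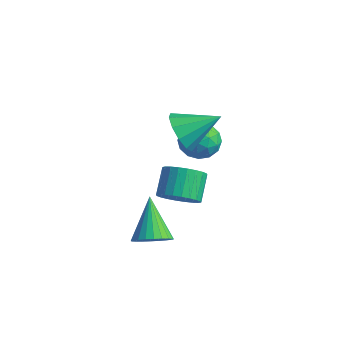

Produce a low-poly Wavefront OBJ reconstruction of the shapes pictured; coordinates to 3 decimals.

v -0.722 2.851 -0.779
v -0.007 2.717 -0.094
v -1.513 1.563 -0.206
v -0.798 1.429 0.479
v -1.407 2.218 0.541
v -0.919 3.014 0.187
v -0.601 1.266 -0.487
v -0.113 2.062 -0.841
v 0.067 1.737 0.086
v -0.431 2.325 0.722
v -1.089 1.955 -1.022
v -1.587 2.543 -0.386
v -0.295 2.897 -0.487
v -1.225 1.383 0.187
v -1.583 1.847 0.223
v -1.163 1.768 0.626
v -0.831 3.072 -0.321
v -0.411 2.993 0.081
v -1.234 2.699 0.454
v -1.109 1.287 -0.381
v -0.689 1.208 0.021
v -0.357 2.512 -0.926
v 0.063 2.433 -0.523
v -0.286 1.581 -0.754
v 0.169 2.242 0.022
v -0.296 1.485 0.358
v -0.181 1.39 -0.21
v 0.107 1.857 -0.418
v -0.124 2.588 0.395
v -0.589 1.831 0.732
v -0.947 2.295 0.769
v -0.66 2.763 0.561
v -0.08 2.012 0.501
v -0.931 2.449 -1.032
v -1.396 1.692 -0.695
v -0.86 1.517 -0.861
v -0.573 1.985 -1.069
v -1.224 2.795 -0.658
v -1.689 2.038 -0.322
v -1.627 2.423 0.118
v -1.339 2.89 -0.09
v -1.44 2.268 -0.801
v 0.146 -0.085 -2.116
v 0.681 -0.471 -1.405
v 0.13 0.479 -0.474
v -0.406 0.865 -1.184
v 0.916 -0.205 -1.538
v 0.364 0.745 -0.607
v 1.032 0.08 -1.759
v 0.481 1.03 -0.827
v 1.014 0.339 -2.034
v 0.463 1.289 -1.103
v 0.864 0.534 -2.322
v 0.313 1.484 -1.39
v 0.604 0.634 -2.578
v 0.053 1.584 -1.646
v 0.275 0.625 -2.764
v -0.277 1.575 -1.832
v -0.075 0.508 -2.851
v -0.626 1.458 -1.919
v -0.39 0.301 -2.826
v -0.941 1.251 -1.895
v -0.624 0.035 -2.693
v -1.176 0.985 -1.762
v -0.741 -0.25 -2.473
v -1.292 0.7 -1.541
v -0.723 -0.509 -2.197
v -1.274 0.441 -1.266
v -0.573 -0.704 -1.91
v -1.124 0.246 -0.978
v -0.313 -0.804 -1.654
v -0.864 0.146 -0.722
v 0.017 -0.795 -1.468
v -0.535 0.155 -0.536
v 0.366 -0.678 -1.381
v -0.185 0.272 -0.449
v 0.331 -0.138 2.392
v 0.938 -0.901 2.754
v 1.389 1.118 3.268
v 1.177 -0.708 2.189
v 1.093 -0.297 1.702
v 0.717 0.174 1.478
v 0.195 0.527 1.604
v -0.276 0.626 2.031
v -0.514 0.433 2.596
v -0.43 0.022 3.083
v -0.055 -0.45 3.306
v 0.468 -0.802 3.181
v 0.778 -2.304 -3.029
v 1.437 -2.398 -2.438
v -0.398 -1.256 -1.551
v 1.521 -2.095 -2.586
v 1.492 -1.824 -2.801
v 1.354 -1.626 -3.051
v 1.129 -1.532 -3.298
v 0.85 -1.555 -3.503
v 0.56 -1.692 -3.637
v 0.303 -1.922 -3.678
v 0.119 -2.211 -3.62
v 0.035 -2.513 -3.472
v 0.064 -2.784 -3.256
v 0.202 -2.982 -3.006
v 0.427 -3.077 -2.76
v 0.706 -3.054 -2.554
v 0.996 -2.917 -2.421
v 1.253 -2.686 -2.38
f 1 38 17
f 38 12 41
f 17 41 6
f 38 41 17
f 1 17 13
f 17 6 18
f 13 18 2
f 17 18 13
f 1 13 22
f 13 2 23
f 22 23 8
f 13 23 22
f 1 22 34
f 22 8 37
f 34 37 11
f 22 37 34
f 1 34 38
f 34 11 42
f 38 42 12
f 34 42 38
f 2 18 29
f 18 6 32
f 29 32 10
f 18 32 29
f 6 41 19
f 41 12 40
f 19 40 5
f 41 40 19
f 12 42 39
f 42 11 35
f 39 35 3
f 42 35 39
f 11 37 36
f 37 8 24
f 36 24 7
f 37 24 36
f 8 23 28
f 23 2 25
f 28 25 9
f 23 25 28
f 4 30 16
f 30 10 31
f 16 31 5
f 30 31 16
f 4 16 14
f 16 5 15
f 14 15 3
f 16 15 14
f 4 14 21
f 14 3 20
f 21 20 7
f 14 20 21
f 4 21 26
f 21 7 27
f 26 27 9
f 21 27 26
f 4 26 30
f 26 9 33
f 30 33 10
f 26 33 30
f 5 31 19
f 31 10 32
f 19 32 6
f 31 32 19
f 3 15 39
f 15 5 40
f 39 40 12
f 15 40 39
f 7 20 36
f 20 3 35
f 36 35 11
f 20 35 36
f 9 27 28
f 27 7 24
f 28 24 8
f 27 24 28
f 10 33 29
f 33 9 25
f 29 25 2
f 33 25 29
f 44 43 47
f 44 47 45
f 45 47 48
f 45 48 46
f 47 43 49
f 47 49 48
f 48 49 50
f 48 50 46
f 49 43 51
f 49 51 50
f 50 51 52
f 50 52 46
f 51 43 53
f 51 53 52
f 52 53 54
f 52 54 46
f 53 43 55
f 53 55 54
f 54 55 56
f 54 56 46
f 55 43 57
f 55 57 56
f 56 57 58
f 56 58 46
f 57 43 59
f 57 59 58
f 58 59 60
f 58 60 46
f 59 43 61
f 59 61 60
f 60 61 62
f 60 62 46
f 61 43 63
f 61 63 62
f 62 63 64
f 62 64 46
f 63 43 65
f 63 65 64
f 64 65 66
f 64 66 46
f 65 43 67
f 65 67 66
f 66 67 68
f 66 68 46
f 67 43 69
f 67 69 68
f 68 69 70
f 68 70 46
f 69 43 71
f 69 71 70
f 70 71 72
f 70 72 46
f 71 43 73
f 71 73 72
f 72 73 74
f 72 74 46
f 73 43 75
f 73 75 74
f 74 75 76
f 74 76 46
f 75 43 44
f 75 44 76
f 76 44 45
f 76 45 46
f 78 77 80
f 78 80 79
f 80 77 81
f 80 81 79
f 81 77 82
f 81 82 79
f 82 77 83
f 82 83 79
f 83 77 84
f 83 84 79
f 84 77 85
f 84 85 79
f 85 77 86
f 85 86 79
f 86 77 87
f 86 87 79
f 87 77 88
f 87 88 79
f 88 77 78
f 88 78 79
f 90 89 92
f 90 92 91
f 92 89 93
f 92 93 91
f 93 89 94
f 93 94 91
f 94 89 95
f 94 95 91
f 95 89 96
f 95 96 91
f 96 89 97
f 96 97 91
f 97 89 98
f 97 98 91
f 98 89 99
f 98 99 91
f 99 89 100
f 99 100 91
f 100 89 101
f 100 101 91
f 101 89 102
f 101 102 91
f 102 89 103
f 102 103 91
f 103 89 104
f 103 104 91
f 104 89 105
f 104 105 91
f 105 89 106
f 105 106 91
f 106 89 90
f 106 90 91



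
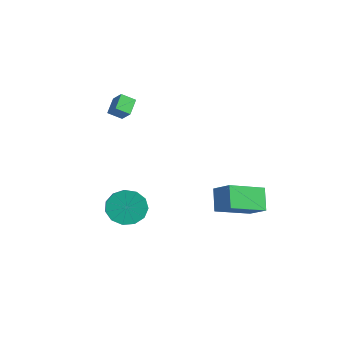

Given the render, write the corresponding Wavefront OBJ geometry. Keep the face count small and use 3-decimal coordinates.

v -2.099 -2.891 2.584
v -2.517 -3.483 3.029
v -2.602 -2.144 3.104
v -3.02 -2.735 3.549
v -1.44 -2.885 3.211
v -1.858 -3.476 3.656
v -1.943 -2.137 3.731
v -2.361 -2.729 4.176
v -1.112 -3.475 -3.188
v -0.777 -4.003 -4.057
v 0.006 -4.553 -3.42
v -0.328 -4.025 -2.552
v -0.448 -3.499 -4.027
v 0.336 -4.049 -3.39
v -0.329 -2.987 -3.731
v 0.455 -3.538 -3.094
v -0.459 -2.63 -3.262
v 0.325 -3.181 -2.626
v -0.796 -2.542 -2.77
v -0.012 -3.092 -2.134
v -1.233 -2.749 -2.411
v -0.45 -3.3 -1.775
v -1.632 -3.187 -2.299
v -0.849 -3.738 -1.662
v -1.866 -3.716 -2.469
v -1.082 -4.267 -1.832
v -1.86 -4.169 -2.867
v -1.077 -4.719 -2.231
v -1.617 -4.401 -3.368
v -0.833 -4.951 -2.731
v -1.213 -4.339 -3.811
v -0.43 -4.89 -3.174
v 2.348 -0.713 -1.166
v 3.411 -0.607 -0.409
v 2.736 1.258 -1.987
v 3.8 1.364 -1.229
v 3.12 -1.284 -2.171
v 4.184 -1.178 -1.413
v 3.509 0.687 -2.991
v 4.572 0.793 -2.234
f 2 4 1
f 5 2 1
f 1 4 3
f 3 5 1
f 2 8 4
f 6 2 5
f 6 8 2
f 4 8 3
f 7 5 3
f 3 8 7
f 7 6 5
f 8 6 7
f 10 9 13
f 10 13 11
f 11 13 14
f 11 14 12
f 13 9 15
f 13 15 14
f 14 15 16
f 14 16 12
f 15 9 17
f 15 17 16
f 16 17 18
f 16 18 12
f 17 9 19
f 17 19 18
f 18 19 20
f 18 20 12
f 19 9 21
f 19 21 20
f 20 21 22
f 20 22 12
f 21 9 23
f 21 23 22
f 22 23 24
f 22 24 12
f 23 9 25
f 23 25 24
f 24 25 26
f 24 26 12
f 25 9 27
f 25 27 26
f 26 27 28
f 26 28 12
f 27 9 29
f 27 29 28
f 28 29 30
f 28 30 12
f 29 9 31
f 29 31 30
f 30 31 32
f 30 32 12
f 31 9 10
f 31 10 32
f 32 10 11
f 32 11 12
f 34 36 33
f 37 34 33
f 33 36 35
f 35 37 33
f 34 40 36
f 38 34 37
f 38 40 34
f 36 40 35
f 39 37 35
f 35 40 39
f 39 38 37
f 40 38 39



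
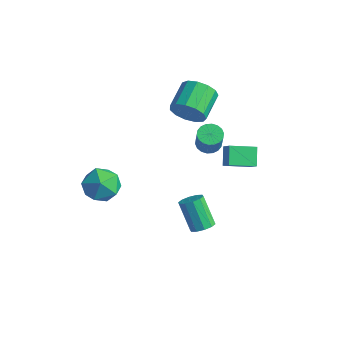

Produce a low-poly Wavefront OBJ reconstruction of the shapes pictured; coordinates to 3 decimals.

v 3.519 0.193 -1.795
v 4.103 0.287 -1.403
v 3.045 0.401 0.147
v 2.461 0.307 -0.245
v 3.96 0.682 -1.53
v 2.902 0.796 0.02
v 3.648 0.89 -1.758
v 2.59 1.004 -0.208
v 3.287 0.832 -2
v 2.229 0.946 -0.45
v 3.015 0.53 -2.164
v 1.956 0.643 -0.614
v 2.935 0.099 -2.187
v 1.877 0.213 -0.637
v 3.078 -0.296 -2.06
v 2.02 -0.182 -0.51
v 3.39 -0.504 -1.832
v 2.332 -0.39 -0.282
v 3.751 -0.446 -1.59
v 2.693 -0.332 -0.04
v 4.024 -0.143 -1.426
v 2.965 -0.03 0.124
v -0.477 2.751 3.61
v 0.196 2.708 4.427
v -0.509 4.226 5.088
v -1.183 4.269 4.27
v 0.47 3.021 4
v -0.235 4.54 4.66
v 0.444 3.249 3.448
v -0.261 4.768 4.109
v 0.125 3.318 2.948
v -0.58 4.837 3.609
v -0.385 3.208 2.658
v -1.09 4.726 3.318
v -0.925 2.952 2.67
v -1.63 4.471 3.331
v -1.322 2.632 2.98
v -2.027 4.151 3.641
v -1.452 2.35 3.491
v -2.157 3.869 4.151
v -1.272 2.195 4.039
v -1.977 3.714 4.699
v -0.84 2.217 4.451
v -1.545 3.735 5.111
v -0.293 2.408 4.595
v -0.998 3.926 5.256
v 0.057 3.795 0.784
v 0.737 3.864 0.529
v 1.284 3.473 1.881
v 0.603 3.405 2.136
v 0.672 4.161 0.641
v 1.218 3.771 1.994
v 0.485 4.387 0.782
v 1.031 3.996 2.134
v 0.213 4.495 0.923
v 0.759 4.104 2.275
v -0.09 4.464 1.036
v 0.456 4.074 2.389
v -0.364 4.302 1.1
v 0.183 3.911 2.452
v -0.554 4.038 1.101
v -0.008 3.648 2.453
v -0.624 3.727 1.039
v -0.077 3.336 2.391
v -0.558 3.429 0.926
v -0.012 3.039 2.279
v -0.371 3.204 0.786
v 0.175 2.813 2.138
v -0.099 3.096 0.645
v 0.447 2.705 1.997
v 0.204 3.126 0.531
v 0.75 2.736 1.884
v 0.477 3.289 0.468
v 1.024 2.898 1.82
v 0.668 3.552 0.467
v 1.214 3.162 1.819
v -0.373 -2.29 1.508
v 0.268 -2.918 0.697
v -2.028 -3.042 0.783
v -1.387 -3.67 -0.028
v -1.327 -3.959 1.145
v -0.305 -3.494 1.593
v -1.455 -2.466 -0.113
v -0.433 -2.001 0.335
v -0.401 -3.026 -0.305
v -0.322 -3.949 0.473
v -1.438 -2.011 1.007
v -1.359 -2.934 1.785
v 3.037 2.026 1.949
v 2.424 2.631 2.785
v 3.794 3.304 1.58
v 3.181 3.908 2.416
v 3.719 1.812 2.604
v 3.106 2.416 3.44
v 4.476 3.089 2.235
v 3.863 3.694 3.071
f 2 1 5
f 2 5 3
f 3 5 6
f 3 6 4
f 5 1 7
f 5 7 6
f 6 7 8
f 6 8 4
f 7 1 9
f 7 9 8
f 8 9 10
f 8 10 4
f 9 1 11
f 9 11 10
f 10 11 12
f 10 12 4
f 11 1 13
f 11 13 12
f 12 13 14
f 12 14 4
f 13 1 15
f 13 15 14
f 14 15 16
f 14 16 4
f 15 1 17
f 15 17 16
f 16 17 18
f 16 18 4
f 17 1 19
f 17 19 18
f 18 19 20
f 18 20 4
f 19 1 21
f 19 21 20
f 20 21 22
f 20 22 4
f 21 1 2
f 21 2 22
f 22 2 3
f 22 3 4
f 24 23 27
f 24 27 25
f 25 27 28
f 25 28 26
f 27 23 29
f 27 29 28
f 28 29 30
f 28 30 26
f 29 23 31
f 29 31 30
f 30 31 32
f 30 32 26
f 31 23 33
f 31 33 32
f 32 33 34
f 32 34 26
f 33 23 35
f 33 35 34
f 34 35 36
f 34 36 26
f 35 23 37
f 35 37 36
f 36 37 38
f 36 38 26
f 37 23 39
f 37 39 38
f 38 39 40
f 38 40 26
f 39 23 41
f 39 41 40
f 40 41 42
f 40 42 26
f 41 23 43
f 41 43 42
f 42 43 44
f 42 44 26
f 43 23 45
f 43 45 44
f 44 45 46
f 44 46 26
f 45 23 24
f 45 24 46
f 46 24 25
f 46 25 26
f 48 47 51
f 48 51 49
f 49 51 52
f 49 52 50
f 51 47 53
f 51 53 52
f 52 53 54
f 52 54 50
f 53 47 55
f 53 55 54
f 54 55 56
f 54 56 50
f 55 47 57
f 55 57 56
f 56 57 58
f 56 58 50
f 57 47 59
f 57 59 58
f 58 59 60
f 58 60 50
f 59 47 61
f 59 61 60
f 60 61 62
f 60 62 50
f 61 47 63
f 61 63 62
f 62 63 64
f 62 64 50
f 63 47 65
f 63 65 64
f 64 65 66
f 64 66 50
f 65 47 67
f 65 67 66
f 66 67 68
f 66 68 50
f 67 47 69
f 67 69 68
f 68 69 70
f 68 70 50
f 69 47 71
f 69 71 70
f 70 71 72
f 70 72 50
f 71 47 73
f 71 73 72
f 72 73 74
f 72 74 50
f 73 47 75
f 73 75 74
f 74 75 76
f 74 76 50
f 75 47 48
f 75 48 76
f 76 48 49
f 76 49 50
f 77 88 82
f 77 82 78
f 77 78 84
f 77 84 87
f 77 87 88
f 78 82 86
f 82 88 81
f 88 87 79
f 87 84 83
f 84 78 85
f 80 86 81
f 80 81 79
f 80 79 83
f 80 83 85
f 80 85 86
f 81 86 82
f 79 81 88
f 83 79 87
f 85 83 84
f 86 85 78
f 90 92 89
f 93 90 89
f 89 92 91
f 91 93 89
f 90 96 92
f 94 90 93
f 94 96 90
f 92 96 91
f 95 93 91
f 91 96 95
f 95 94 93
f 96 94 95



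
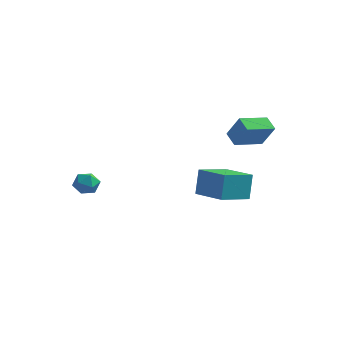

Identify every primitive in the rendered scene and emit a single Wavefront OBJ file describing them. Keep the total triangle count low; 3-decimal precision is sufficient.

v -3.064 -2.037 0.215
v -2.456 -2.329 -0.08
v -3.724 -2.871 -0.32
v -3.116 -3.163 -0.615
v -3.233 -3.211 0.11
v -2.825 -2.695 0.441
v -3.355 -2.505 -0.841
v -2.947 -1.989 -0.51
v -2.636 -2.618 -0.732
v -2.561 -3.054 -0.144
v -3.619 -2.146 -0.256
v -3.544 -2.582 0.332
v 2.825 2.01 1.44
v 2.206 2.562 1.861
v 3.794 3.381 1.068
v 3.175 3.933 1.489
v 3.545 1.847 2.711
v 2.926 2.399 3.132
v 4.514 3.218 2.339
v 3.895 3.77 2.76
v 2.655 0.699 -1.82
v 2.62 1.224 -0.363
v 0.94 1.598 -2.184
v 0.906 2.123 -0.727
v 3.574 2.237 -2.353
v 3.54 2.762 -0.896
v 1.86 3.136 -2.717
v 1.825 3.661 -1.26
f 1 12 6
f 1 6 2
f 1 2 8
f 1 8 11
f 1 11 12
f 2 6 10
f 6 12 5
f 12 11 3
f 11 8 7
f 8 2 9
f 4 10 5
f 4 5 3
f 4 3 7
f 4 7 9
f 4 9 10
f 5 10 6
f 3 5 12
f 7 3 11
f 9 7 8
f 10 9 2
f 14 16 13
f 17 14 13
f 13 16 15
f 15 17 13
f 14 20 16
f 18 14 17
f 18 20 14
f 16 20 15
f 19 17 15
f 15 20 19
f 19 18 17
f 20 18 19
f 22 24 21
f 25 22 21
f 21 24 23
f 23 25 21
f 22 28 24
f 26 22 25
f 26 28 22
f 24 28 23
f 27 25 23
f 23 28 27
f 27 26 25
f 28 26 27



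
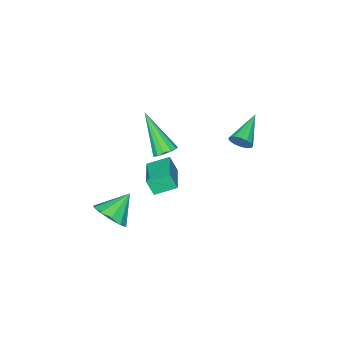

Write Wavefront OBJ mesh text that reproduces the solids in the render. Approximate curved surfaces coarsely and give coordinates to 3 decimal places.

v 2.733 -0.558 -2.223
v 3.146 -1.068 -1.636
v 1.667 -0.382 -1.317
v 3.303 -0.554 -1.552
v 3.242 -0.042 -1.724
v 2.987 0.273 -2.086
v 2.635 0.271 -2.5
v 2.32 -0.048 -2.809
v 2.163 -0.562 -2.893
v 2.224 -1.075 -2.721
v 2.48 -1.39 -2.359
v 2.832 -1.387 -1.945
v 1.206 1.211 2.163
v 1.721 1.034 2.093
v 0.974 -0.111 3.817
v 1.738 1.274 2.288
v 1.585 1.495 2.443
v 1.312 1.625 2.51
v 1.005 1.625 2.466
v 0.762 1.493 2.326
v 0.66 1.271 2.135
v 0.731 1.031 1.953
v 0.952 0.848 1.837
v 1.255 0.78 1.825
v 1.541 0.85 1.921
v -1.688 2.821 1.761
v -1.442 2.693 2.235
v -3.132 2.419 2.399
v -1.508 2.968 2.259
v -1.623 3.205 2.149
v -1.755 3.338 1.935
v -1.869 3.333 1.674
v -1.934 3.191 1.437
v -1.934 2.95 1.286
v -1.867 2.674 1.262
v -1.753 2.438 1.372
v -1.621 2.304 1.586
v -1.507 2.309 1.847
v -1.441 2.451 2.084
v 1.952 2.52 2.268
v 2.056 2.196 3.003
v 3.08 3.501 2.541
v 3.184 3.177 3.276
v 2.616 1.863 1.884
v 2.72 1.539 2.619
v 3.744 2.844 2.157
v 3.848 2.52 2.892
f 2 1 4
f 2 4 3
f 4 1 5
f 4 5 3
f 5 1 6
f 5 6 3
f 6 1 7
f 6 7 3
f 7 1 8
f 7 8 3
f 8 1 9
f 8 9 3
f 9 1 10
f 9 10 3
f 10 1 11
f 10 11 3
f 11 1 12
f 11 12 3
f 12 1 2
f 12 2 3
f 14 13 16
f 14 16 15
f 16 13 17
f 16 17 15
f 17 13 18
f 17 18 15
f 18 13 19
f 18 19 15
f 19 13 20
f 19 20 15
f 20 13 21
f 20 21 15
f 21 13 22
f 21 22 15
f 22 13 23
f 22 23 15
f 23 13 24
f 23 24 15
f 24 13 25
f 24 25 15
f 25 13 14
f 25 14 15
f 27 26 29
f 27 29 28
f 29 26 30
f 29 30 28
f 30 26 31
f 30 31 28
f 31 26 32
f 31 32 28
f 32 26 33
f 32 33 28
f 33 26 34
f 33 34 28
f 34 26 35
f 34 35 28
f 35 26 36
f 35 36 28
f 36 26 37
f 36 37 28
f 37 26 38
f 37 38 28
f 38 26 39
f 38 39 28
f 39 26 27
f 39 27 28
f 41 43 40
f 44 41 40
f 40 43 42
f 42 44 40
f 41 47 43
f 45 41 44
f 45 47 41
f 43 47 42
f 46 44 42
f 42 47 46
f 46 45 44
f 47 45 46



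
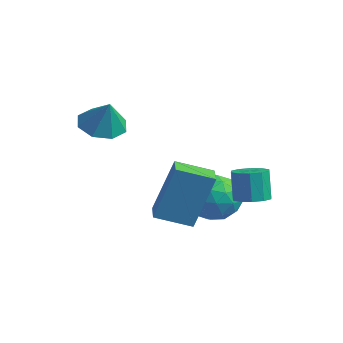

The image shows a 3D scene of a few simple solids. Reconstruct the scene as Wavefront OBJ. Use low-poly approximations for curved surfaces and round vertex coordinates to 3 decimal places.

v 0.645 0.057 -3.178
v 1.038 -0.451 -3.916
v -0.518 -1.009 -3.064
v -0.125 -1.517 -3.802
v 0.332 -1.476 -2.939
v 1.051 -0.816 -3.009
v -0.531 -0.644 -3.971
v 0.188 0.016 -4.041
v 0.311 -0.883 -4.406
v 0.845 -1.398 -3.768
v -0.325 -0.062 -3.212
v 0.209 -0.577 -2.574
v 0.944 -0.103 -3.557
v -0.424 -1.357 -3.423
v -0.155 -1.332 -2.916
v 0.076 -1.631 -3.349
v 0.952 -0.318 -3.024
v 1.182 -0.617 -3.458
v 0.768 -1.219 -2.883
v -0.662 -0.843 -3.522
v -0.432 -1.142 -3.956
v 0.444 0.171 -3.631
v 0.675 -0.128 -4.064
v -0.248 -0.241 -4.097
v 0.747 -0.656 -4.279
v 0.063 -1.283 -4.212
v -0.175 -0.769 -4.311
v 0.247 -0.382 -4.352
v 1.061 -0.958 -3.904
v 0.377 -1.585 -3.837
v 0.646 -1.561 -3.329
v 1.069 -1.173 -3.371
v 0.634 -1.213 -4.192
v 0.143 0.125 -3.143
v -0.541 -0.502 -3.076
v -0.549 -0.287 -3.609
v -0.126 0.101 -3.651
v 0.457 -0.177 -2.768
v -0.227 -0.804 -2.701
v 0.273 -1.078 -2.628
v 0.695 -0.691 -2.669
v -0.114 -0.247 -2.788
v -1.479 -3.733 -0.272
v -1.023 -4.343 -0.576
v -0.881 -3.787 0.732
v -0.777 -3.778 -0.693
v -0.942 -3.186 -0.563
v -1.421 -2.915 -0.263
v -1.935 -3.123 0.032
v -2.181 -3.688 0.149
v -2.017 -4.28 0.019
v -1.537 -4.551 -0.281
v 2.049 -0.51 -2.979
v 2.537 -0.858 -2.863
v 2.319 -0.797 -1.766
v 1.831 -0.45 -1.881
v 2.647 -0.497 -2.861
v 2.43 -0.437 -1.764
v 2.529 -0.142 -2.903
v 2.312 -0.082 -1.806
v 2.228 0.073 -2.975
v 2.01 0.133 -1.878
v 1.858 0.065 -3.048
v 1.64 0.125 -1.951
v 1.561 -0.163 -3.094
v 1.343 -0.102 -1.997
v 1.45 -0.523 -3.096
v 1.233 -0.463 -1.999
v 1.568 -0.878 -3.054
v 1.351 -0.818 -1.957
v 1.87 -1.093 -2.982
v 1.652 -1.033 -1.885
v 2.24 -1.085 -2.909
v 2.022 -1.025 -1.812
v 1.195 -3.55 -3.003
v 1.533 -2.976 -1.064
v 1.786 -2.516 -3.412
v 2.125 -1.942 -1.474
v 1.975 -3.998 -3.006
v 2.314 -3.424 -1.068
v 2.567 -2.964 -3.416
v 2.905 -2.39 -1.477
f 1 38 17
f 38 12 41
f 17 41 6
f 38 41 17
f 1 17 13
f 17 6 18
f 13 18 2
f 17 18 13
f 1 13 22
f 13 2 23
f 22 23 8
f 13 23 22
f 1 22 34
f 22 8 37
f 34 37 11
f 22 37 34
f 1 34 38
f 34 11 42
f 38 42 12
f 34 42 38
f 2 18 29
f 18 6 32
f 29 32 10
f 18 32 29
f 6 41 19
f 41 12 40
f 19 40 5
f 41 40 19
f 12 42 39
f 42 11 35
f 39 35 3
f 42 35 39
f 11 37 36
f 37 8 24
f 36 24 7
f 37 24 36
f 8 23 28
f 23 2 25
f 28 25 9
f 23 25 28
f 4 30 16
f 30 10 31
f 16 31 5
f 30 31 16
f 4 16 14
f 16 5 15
f 14 15 3
f 16 15 14
f 4 14 21
f 14 3 20
f 21 20 7
f 14 20 21
f 4 21 26
f 21 7 27
f 26 27 9
f 21 27 26
f 4 26 30
f 26 9 33
f 30 33 10
f 26 33 30
f 5 31 19
f 31 10 32
f 19 32 6
f 31 32 19
f 3 15 39
f 15 5 40
f 39 40 12
f 15 40 39
f 7 20 36
f 20 3 35
f 36 35 11
f 20 35 36
f 9 27 28
f 27 7 24
f 28 24 8
f 27 24 28
f 10 33 29
f 33 9 25
f 29 25 2
f 33 25 29
f 44 43 46
f 44 46 45
f 46 43 47
f 46 47 45
f 47 43 48
f 47 48 45
f 48 43 49
f 48 49 45
f 49 43 50
f 49 50 45
f 50 43 51
f 50 51 45
f 51 43 52
f 51 52 45
f 52 43 44
f 52 44 45
f 54 53 57
f 54 57 55
f 55 57 58
f 55 58 56
f 57 53 59
f 57 59 58
f 58 59 60
f 58 60 56
f 59 53 61
f 59 61 60
f 60 61 62
f 60 62 56
f 61 53 63
f 61 63 62
f 62 63 64
f 62 64 56
f 63 53 65
f 63 65 64
f 64 65 66
f 64 66 56
f 65 53 67
f 65 67 66
f 66 67 68
f 66 68 56
f 67 53 69
f 67 69 68
f 68 69 70
f 68 70 56
f 69 53 71
f 69 71 70
f 70 71 72
f 70 72 56
f 71 53 73
f 71 73 72
f 72 73 74
f 72 74 56
f 73 53 54
f 73 54 74
f 74 54 55
f 74 55 56
f 76 78 75
f 79 76 75
f 75 78 77
f 77 79 75
f 76 82 78
f 80 76 79
f 80 82 76
f 78 82 77
f 81 79 77
f 77 82 81
f 81 80 79
f 82 80 81



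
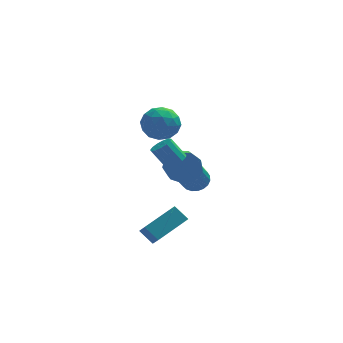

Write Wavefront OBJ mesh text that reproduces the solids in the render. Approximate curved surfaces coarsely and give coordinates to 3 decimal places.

v -1.904 -0.911 1.158
v -0.997 -0.709 1.555
v -1.01 -2.587 2.539
v -1.916 -2.789 2.142
v -1.495 -0.485 1.978
v -1.508 -2.363 2.961
v -2.185 -0.459 2.017
v -2.197 -2.338 3
v -2.743 -0.646 1.654
v -2.755 -2.524 2.638
v -2.908 -0.956 1.059
v -2.921 -2.834 2.043
v -2.603 -1.245 0.511
v -2.616 -3.123 1.494
v -1.971 -1.378 0.265
v -1.984 -3.256 1.249
v -1.308 -1.292 0.438
v -1.32 -3.17 1.421
v -0.923 -1.028 0.947
v -0.936 -2.906 1.93
v -2.341 -3.136 2.839
v -1.794 -2.976 3.172
v -2.553 -2.684 4.275
v -3.099 -2.844 3.941
v -1.912 -2.664 3.008
v -2.67 -2.372 4.111
v -2.166 -2.501 2.791
v -2.924 -2.209 3.894
v -2.475 -2.54 2.588
v -3.234 -2.248 3.691
v -2.742 -2.768 2.465
v -3.501 -2.476 3.568
v -2.881 -3.113 2.461
v -3.64 -2.821 3.564
v -2.849 -3.465 2.576
v -3.608 -3.173 3.679
v -2.655 -3.713 2.775
v -3.414 -3.421 3.878
v -2.362 -3.777 2.994
v -3.12 -3.485 4.097
v -2.062 -3.638 3.163
v -2.82 -3.346 4.266
v -1.85 -3.34 3.23
v -2.608 -3.048 4.333
v -3.534 0.389 3.309
v -2.846 0.872 4.088
v -3.034 -1.292 3.912
v -2.346 -0.809 4.691
v -3.484 -0.718 4.796
v -3.793 0.321 4.424
v -2.087 -0.741 3.576
v -2.396 0.298 3.204
v -1.952 0.175 4.253
v -2.815 0.188 5.007
v -3.065 -0.608 2.993
v -3.928 -0.595 3.747
v -3.234 0.778 3.646
v -2.646 -1.198 4.354
v -3.315 -1.145 4.416
v -2.911 -0.861 4.874
v -3.79 0.454 3.843
v -3.386 0.738 4.301
v -3.761 -0.197 4.717
v -2.494 -1.158 3.699
v -2.09 -0.874 4.157
v -2.969 0.441 3.126
v -2.565 0.725 3.584
v -2.119 -0.223 3.283
v -2.304 0.652 4.2
v -2.01 -0.336 4.555
v -1.858 -0.296 3.9
v -2.04 0.315 3.681
v -2.811 0.66 4.644
v -2.518 -0.328 4.998
v -3.186 -0.275 5.06
v -3.368 0.336 4.841
v -2.286 0.25 4.741
v -3.362 -0.092 3.002
v -3.069 -1.08 3.356
v -2.512 -0.756 3.159
v -2.694 -0.145 2.94
v -3.87 -0.084 3.445
v -3.576 -1.072 3.8
v -3.84 -0.735 4.319
v -4.022 -0.124 4.1
v -3.594 -0.67 3.259
v -0.84 2.69 -2.294
v -0.428 3.2 -1.77
v -1.087 2.041 -0.122
v -1.5 1.53 -0.646
v -0.741 3.353 -1.788
v -1.401 2.193 -0.14
v -1.072 3.391 -1.893
v -1.732 2.231 -0.246
v -1.363 3.308 -2.068
v -2.022 2.148 -0.421
v -1.563 3.117 -2.282
v -2.223 1.958 -0.634
v -1.638 2.853 -2.498
v -2.298 1.694 -0.85
v -1.576 2.561 -2.679
v -2.235 1.402 -1.031
v -1.386 2.291 -2.793
v -2.045 1.132 -1.145
v -1.102 2.09 -2.821
v -1.761 0.93 -1.173
v -0.772 1.992 -2.757
v -1.432 0.833 -1.11
v -0.455 2.015 -2.614
v -1.114 0.856 -0.966
v -0.204 2.155 -2.415
v -0.863 0.996 -0.767
v -0.063 2.387 -2.195
v -0.722 1.228 -0.548
v -0.056 2.672 -1.993
v -0.716 1.512 -0.345
v -0.185 2.959 -1.842
v -0.845 1.8 -0.194
v -3.977 -3.167 -2.098
v -2.336 -2.091 -1.268
v -4.202 -1.986 -3.183
v -2.562 -0.91 -2.353
v -3.298 -3.67 -2.787
v -1.658 -2.594 -1.957
v -3.524 -2.489 -3.872
v -1.883 -1.413 -3.042
f 2 1 5
f 2 5 3
f 3 5 6
f 3 6 4
f 5 1 7
f 5 7 6
f 6 7 8
f 6 8 4
f 7 1 9
f 7 9 8
f 8 9 10
f 8 10 4
f 9 1 11
f 9 11 10
f 10 11 12
f 10 12 4
f 11 1 13
f 11 13 12
f 12 13 14
f 12 14 4
f 13 1 15
f 13 15 14
f 14 15 16
f 14 16 4
f 15 1 17
f 15 17 16
f 16 17 18
f 16 18 4
f 17 1 19
f 17 19 18
f 18 19 20
f 18 20 4
f 19 1 2
f 19 2 20
f 20 2 3
f 20 3 4
f 22 21 25
f 22 25 23
f 23 25 26
f 23 26 24
f 25 21 27
f 25 27 26
f 26 27 28
f 26 28 24
f 27 21 29
f 27 29 28
f 28 29 30
f 28 30 24
f 29 21 31
f 29 31 30
f 30 31 32
f 30 32 24
f 31 21 33
f 31 33 32
f 32 33 34
f 32 34 24
f 33 21 35
f 33 35 34
f 34 35 36
f 34 36 24
f 35 21 37
f 35 37 36
f 36 37 38
f 36 38 24
f 37 21 39
f 37 39 38
f 38 39 40
f 38 40 24
f 39 21 41
f 39 41 40
f 40 41 42
f 40 42 24
f 41 21 43
f 41 43 42
f 42 43 44
f 42 44 24
f 43 21 22
f 43 22 44
f 44 22 23
f 44 23 24
f 45 82 61
f 82 56 85
f 61 85 50
f 82 85 61
f 45 61 57
f 61 50 62
f 57 62 46
f 61 62 57
f 45 57 66
f 57 46 67
f 66 67 52
f 57 67 66
f 45 66 78
f 66 52 81
f 78 81 55
f 66 81 78
f 45 78 82
f 78 55 86
f 82 86 56
f 78 86 82
f 46 62 73
f 62 50 76
f 73 76 54
f 62 76 73
f 50 85 63
f 85 56 84
f 63 84 49
f 85 84 63
f 56 86 83
f 86 55 79
f 83 79 47
f 86 79 83
f 55 81 80
f 81 52 68
f 80 68 51
f 81 68 80
f 52 67 72
f 67 46 69
f 72 69 53
f 67 69 72
f 48 74 60
f 74 54 75
f 60 75 49
f 74 75 60
f 48 60 58
f 60 49 59
f 58 59 47
f 60 59 58
f 48 58 65
f 58 47 64
f 65 64 51
f 58 64 65
f 48 65 70
f 65 51 71
f 70 71 53
f 65 71 70
f 48 70 74
f 70 53 77
f 74 77 54
f 70 77 74
f 49 75 63
f 75 54 76
f 63 76 50
f 75 76 63
f 47 59 83
f 59 49 84
f 83 84 56
f 59 84 83
f 51 64 80
f 64 47 79
f 80 79 55
f 64 79 80
f 53 71 72
f 71 51 68
f 72 68 52
f 71 68 72
f 54 77 73
f 77 53 69
f 73 69 46
f 77 69 73
f 88 87 91
f 88 91 89
f 89 91 92
f 89 92 90
f 91 87 93
f 91 93 92
f 92 93 94
f 92 94 90
f 93 87 95
f 93 95 94
f 94 95 96
f 94 96 90
f 95 87 97
f 95 97 96
f 96 97 98
f 96 98 90
f 97 87 99
f 97 99 98
f 98 99 100
f 98 100 90
f 99 87 101
f 99 101 100
f 100 101 102
f 100 102 90
f 101 87 103
f 101 103 102
f 102 103 104
f 102 104 90
f 103 87 105
f 103 105 104
f 104 105 106
f 104 106 90
f 105 87 107
f 105 107 106
f 106 107 108
f 106 108 90
f 107 87 109
f 107 109 108
f 108 109 110
f 108 110 90
f 109 87 111
f 109 111 110
f 110 111 112
f 110 112 90
f 111 87 113
f 111 113 112
f 112 113 114
f 112 114 90
f 113 87 115
f 113 115 114
f 114 115 116
f 114 116 90
f 115 87 117
f 115 117 116
f 116 117 118
f 116 118 90
f 117 87 88
f 117 88 118
f 118 88 89
f 118 89 90
f 120 122 119
f 123 120 119
f 119 122 121
f 121 123 119
f 120 126 122
f 124 120 123
f 124 126 120
f 122 126 121
f 125 123 121
f 121 126 125
f 125 124 123
f 126 124 125



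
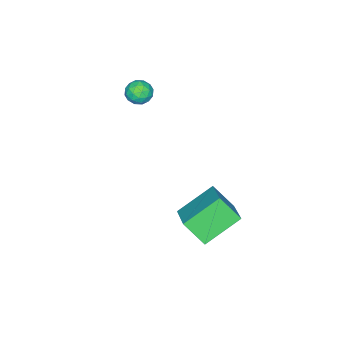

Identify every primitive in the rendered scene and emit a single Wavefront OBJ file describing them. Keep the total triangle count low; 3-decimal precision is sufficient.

v 0.8 1.847 -2.366
v -0.659 2.653 -1.334
v 0.599 2.795 -3.391
v -0.86 3.6 -2.359
v 2.02 3 -1.541
v 0.561 3.805 -0.509
v 1.819 3.947 -2.566
v 0.36 4.753 -1.534
v -1.766 -1.402 1.851
v -1.114 -1.292 1.806
v -1.606 -1.988 2.734
v -0.954 -1.878 2.689
v -1.364 -1.382 2.845
v -1.463 -1.019 2.299
v -1.257 -2.261 2.241
v -1.356 -1.898 1.695
v -0.8 -1.822 2.047
v -0.866 -1.279 2.42
v -1.854 -2.001 2.12
v -1.92 -1.458 2.493
v -1.454 -1.295 1.751
v -1.266 -1.985 2.789
v -1.507 -1.693 2.88
v -1.124 -1.628 2.854
v -1.659 -1.135 2.041
v -1.276 -1.07 2.014
v -1.423 -1.123 2.625
v -1.444 -2.21 2.526
v -1.061 -2.145 2.499
v -1.596 -1.652 1.686
v -1.213 -1.587 1.66
v -1.297 -2.157 1.915
v -0.886 -1.542 1.866
v -0.792 -1.887 2.385
v -0.97 -2.112 2.122
v -1.028 -1.899 1.801
v -0.925 -1.223 2.086
v -0.831 -1.568 2.604
v -1.072 -1.276 2.696
v -1.13 -1.063 2.375
v -0.74 -1.535 2.227
v -1.889 -1.712 1.936
v -1.795 -2.057 2.454
v -1.59 -2.217 2.165
v -1.648 -2.004 1.844
v -1.928 -1.393 2.155
v -1.834 -1.738 2.674
v -1.692 -1.381 2.739
v -1.75 -1.168 2.418
v -1.98 -1.745 2.313
f 2 4 1
f 5 2 1
f 1 4 3
f 3 5 1
f 2 8 4
f 6 2 5
f 6 8 2
f 4 8 3
f 7 5 3
f 3 8 7
f 7 6 5
f 8 6 7
f 9 46 25
f 46 20 49
f 25 49 14
f 46 49 25
f 9 25 21
f 25 14 26
f 21 26 10
f 25 26 21
f 9 21 30
f 21 10 31
f 30 31 16
f 21 31 30
f 9 30 42
f 30 16 45
f 42 45 19
f 30 45 42
f 9 42 46
f 42 19 50
f 46 50 20
f 42 50 46
f 10 26 37
f 26 14 40
f 37 40 18
f 26 40 37
f 14 49 27
f 49 20 48
f 27 48 13
f 49 48 27
f 20 50 47
f 50 19 43
f 47 43 11
f 50 43 47
f 19 45 44
f 45 16 32
f 44 32 15
f 45 32 44
f 16 31 36
f 31 10 33
f 36 33 17
f 31 33 36
f 12 38 24
f 38 18 39
f 24 39 13
f 38 39 24
f 12 24 22
f 24 13 23
f 22 23 11
f 24 23 22
f 12 22 29
f 22 11 28
f 29 28 15
f 22 28 29
f 12 29 34
f 29 15 35
f 34 35 17
f 29 35 34
f 12 34 38
f 34 17 41
f 38 41 18
f 34 41 38
f 13 39 27
f 39 18 40
f 27 40 14
f 39 40 27
f 11 23 47
f 23 13 48
f 47 48 20
f 23 48 47
f 15 28 44
f 28 11 43
f 44 43 19
f 28 43 44
f 17 35 36
f 35 15 32
f 36 32 16
f 35 32 36
f 18 41 37
f 41 17 33
f 37 33 10
f 41 33 37

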